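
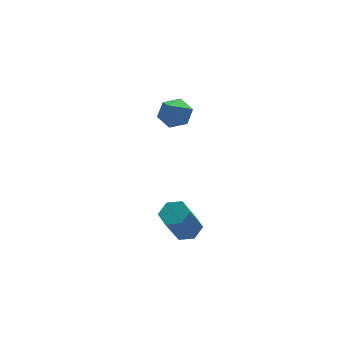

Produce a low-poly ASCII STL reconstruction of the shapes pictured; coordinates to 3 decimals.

solid 
facet normal 0.383 0.496 -0.779
outer loop
vertex -0.451 -1.097 0.642
vertex -1.103 -0.888 0.455
vertex -0.717 -0.49 0.898
endloop
endfacet
facet normal 0.637 -0.045 0.770
outer loop
vertex -0.451 -1.097 0.642
vertex -0.717 -0.49 0.898
vertex -1.677 -1.632 1.625
endloop
endfacet
facet normal 0.384 0.495 -0.779
outer loop
vertex -0.717 -0.49 0.898
vertex -1.103 -0.888 0.455
vertex -1.369 -0.281 0.71
endloop
endfacet
facet normal -0.055 0.568 0.821
outer loop
vertex -0.717 -0.49 0.898
vertex -1.369 -0.281 0.71
vertex -1.677 -1.632 1.625
endloop
endfacet
facet normal 0.381 0.495 -0.781
outer loop
vertex -1.369 -0.281 0.71
vertex -1.103 -0.888 0.455
vertex -1.756 -0.68 0.268
endloop
endfacet
facet normal -0.836 0.426 0.347
outer loop
vertex -1.369 -0.281 0.71
vertex -1.756 -0.68 0.268
vertex -1.677 -1.632 1.625
endloop
endfacet
facet normal 0.381 0.496 -0.780
outer loop
vertex -1.756 -0.68 0.268
vertex -1.103 -0.888 0.455
vertex -1.49 -1.287 0.012
endloop
endfacet
facet normal -0.927 -0.331 -0.178
outer loop
vertex -1.756 -0.68 0.268
vertex -1.49 -1.287 0.012
vertex -1.677 -1.632 1.625
endloop
endfacet
facet normal 0.382 0.495 -0.780
outer loop
vertex -1.49 -1.287 0.012
vertex -1.103 -0.888 0.455
vertex -0.837 -1.495 0.2
endloop
endfacet
facet normal -0.235 -0.945 -0.229
outer loop
vertex -1.49 -1.287 0.012
vertex -0.837 -1.495 0.2
vertex -1.677 -1.632 1.625
endloop
endfacet
facet normal 0.382 0.495 -0.780
outer loop
vertex -0.837 -1.495 0.2
vertex -1.103 -0.888 0.455
vertex -0.451 -1.097 0.642
endloop
endfacet
facet normal 0.546 -0.801 0.245
outer loop
vertex -0.837 -1.495 0.2
vertex -0.451 -1.097 0.642
vertex -1.677 -1.632 1.625
endloop
endfacet
facet normal 0.412 0.199 -0.889
outer loop
vertex -1.059 -2.977 -4.164
vertex -1.526 -3.289 -4.45
vertex -1.581 -2.671 -4.337
endloop
endfacet
facet normal 0.377 0.851 0.366
outer loop
vertex -1.059 -2.977 -4.164
vertex -1.581 -2.671 -4.337
vertex -1.727 -3.3 -2.724
endloop
endfacet
facet normal 0.377 0.851 0.366
outer loop
vertex -1.727 -3.3 -2.724
vertex -1.581 -2.671 -4.337
vertex -2.25 -2.994 -2.897
endloop
endfacet
facet normal -0.411 -0.200 0.889
outer loop
vertex -1.727 -3.3 -2.724
vertex -2.25 -2.994 -2.897
vertex -2.194 -3.611 -3.01
endloop
endfacet
facet normal 0.413 0.199 -0.889
outer loop
vertex -1.581 -2.671 -4.337
vertex -1.526 -3.289 -4.45
vertex -2.048 -2.982 -4.624
endloop
endfacet
facet normal -0.529 0.847 -0.056
outer loop
vertex -1.581 -2.671 -4.337
vertex -2.048 -2.982 -4.624
vertex -2.25 -2.994 -2.897
endloop
endfacet
facet normal -0.529 0.847 -0.056
outer loop
vertex -2.25 -2.994 -2.897
vertex -2.048 -2.982 -4.624
vertex -2.717 -3.305 -3.184
endloop
endfacet
facet normal -0.413 -0.200 0.889
outer loop
vertex -2.25 -2.994 -2.897
vertex -2.717 -3.305 -3.184
vertex -2.194 -3.611 -3.01
endloop
endfacet
facet normal 0.413 0.198 -0.889
outer loop
vertex -2.048 -2.982 -4.624
vertex -1.526 -3.289 -4.45
vertex -1.993 -3.6 -4.736
endloop
endfacet
facet normal -0.907 -0.004 -0.422
outer loop
vertex -2.048 -2.982 -4.624
vertex -1.993 -3.6 -4.736
vertex -2.717 -3.305 -3.184
endloop
endfacet
facet normal -0.907 -0.006 -0.422
outer loop
vertex -2.717 -3.305 -3.184
vertex -1.993 -3.6 -4.736
vertex -2.661 -3.923 -3.296
endloop
endfacet
facet normal -0.412 -0.199 0.889
outer loop
vertex -2.717 -3.305 -3.184
vertex -2.661 -3.923 -3.296
vertex -2.194 -3.611 -3.01
endloop
endfacet
facet normal 0.411 0.200 -0.889
outer loop
vertex -1.993 -3.6 -4.736
vertex -1.526 -3.289 -4.45
vertex -1.47 -3.906 -4.563
endloop
endfacet
facet normal -0.377 -0.851 -0.366
outer loop
vertex -1.993 -3.6 -4.736
vertex -1.47 -3.906 -4.563
vertex -2.661 -3.923 -3.296
endloop
endfacet
facet normal -0.377 -0.851 -0.366
outer loop
vertex -2.661 -3.923 -3.296
vertex -1.47 -3.906 -4.563
vertex -2.139 -4.229 -3.123
endloop
endfacet
facet normal -0.412 -0.199 0.889
outer loop
vertex -2.661 -3.923 -3.296
vertex -2.139 -4.229 -3.123
vertex -2.194 -3.611 -3.01
endloop
endfacet
facet normal 0.413 0.200 -0.889
outer loop
vertex -1.47 -3.906 -4.563
vertex -1.526 -3.289 -4.45
vertex -1.003 -3.595 -4.276
endloop
endfacet
facet normal 0.529 -0.847 0.056
outer loop
vertex -1.47 -3.906 -4.563
vertex -1.003 -3.595 -4.276
vertex -2.139 -4.229 -3.123
endloop
endfacet
facet normal 0.529 -0.847 0.056
outer loop
vertex -2.139 -4.229 -3.123
vertex -1.003 -3.595 -4.276
vertex -1.672 -3.918 -2.836
endloop
endfacet
facet normal -0.413 -0.199 0.889
outer loop
vertex -2.139 -4.229 -3.123
vertex -1.672 -3.918 -2.836
vertex -2.194 -3.611 -3.01
endloop
endfacet
facet normal 0.412 0.199 -0.889
outer loop
vertex -1.003 -3.595 -4.276
vertex -1.526 -3.289 -4.45
vertex -1.059 -2.977 -4.164
endloop
endfacet
facet normal 0.906 0.006 0.422
outer loop
vertex -1.003 -3.595 -4.276
vertex -1.059 -2.977 -4.164
vertex -1.672 -3.918 -2.836
endloop
endfacet
facet normal 0.907 0.004 0.422
outer loop
vertex -1.672 -3.918 -2.836
vertex -1.059 -2.977 -4.164
vertex -1.727 -3.3 -2.724
endloop
endfacet
facet normal -0.413 -0.198 0.889
outer loop
vertex -1.672 -3.918 -2.836
vertex -1.727 -3.3 -2.724
vertex -2.194 -3.611 -3.01
endloop
endfacet

endsolid


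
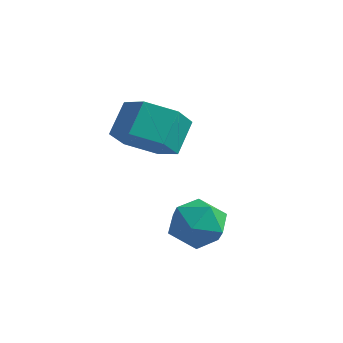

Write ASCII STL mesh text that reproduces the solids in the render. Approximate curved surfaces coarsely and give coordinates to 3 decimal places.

solid 
facet normal 0.052 -0.725 -0.687
outer loop
vertex -1.182 -0.738 -0.812
vertex -2.058 -0.399 -1.236
vertex -1.152 -0.029 -1.558
endloop
endfacet
facet normal 0.998 0.018 0.057
outer loop
vertex -1.182 -0.738 -0.812
vertex -1.152 -0.029 -1.558
vertex -1.247 0.161 0.04
endloop
endfacet
facet normal 0.998 0.018 0.057
outer loop
vertex -1.247 0.161 0.04
vertex -1.152 -0.029 -1.558
vertex -1.217 0.87 -0.706
endloop
endfacet
facet normal -0.053 0.725 0.687
outer loop
vertex -1.247 0.161 0.04
vertex -1.217 0.87 -0.706
vertex -2.122 0.499 -0.384
endloop
endfacet
facet normal 0.052 -0.725 -0.687
outer loop
vertex -1.152 -0.029 -1.558
vertex -2.058 -0.399 -1.236
vertex -2.028 0.31 -1.982
endloop
endfacet
facet normal 0.524 0.605 -0.599
outer loop
vertex -1.152 -0.029 -1.558
vertex -2.028 0.31 -1.982
vertex -1.217 0.87 -0.706
endloop
endfacet
facet normal 0.524 0.605 -0.599
outer loop
vertex -1.217 0.87 -0.706
vertex -2.028 0.31 -1.982
vertex -2.093 1.209 -1.13
endloop
endfacet
facet normal -0.052 0.724 0.687
outer loop
vertex -1.217 0.87 -0.706
vertex -2.093 1.209 -1.13
vertex -2.122 0.499 -0.384
endloop
endfacet
facet normal 0.053 -0.725 -0.687
outer loop
vertex -2.028 0.31 -1.982
vertex -2.058 -0.399 -1.236
vertex -2.933 -0.061 -1.66
endloop
endfacet
facet normal -0.474 0.587 -0.656
outer loop
vertex -2.028 0.31 -1.982
vertex -2.933 -0.061 -1.66
vertex -2.093 1.209 -1.13
endloop
endfacet
facet normal -0.474 0.587 -0.656
outer loop
vertex -2.093 1.209 -1.13
vertex -2.933 -0.061 -1.66
vertex -2.998 0.838 -0.808
endloop
endfacet
facet normal -0.052 0.724 0.687
outer loop
vertex -2.093 1.209 -1.13
vertex -2.998 0.838 -0.808
vertex -2.122 0.499 -0.384
endloop
endfacet
facet normal 0.053 -0.725 -0.687
outer loop
vertex -2.933 -0.061 -1.66
vertex -2.058 -0.399 -1.236
vertex -2.963 -0.77 -0.914
endloop
endfacet
facet normal -0.998 -0.018 -0.057
outer loop
vertex -2.933 -0.061 -1.66
vertex -2.963 -0.77 -0.914
vertex -2.998 0.838 -0.808
endloop
endfacet
facet normal -0.998 -0.018 -0.057
outer loop
vertex -2.998 0.838 -0.808
vertex -2.963 -0.77 -0.914
vertex -3.028 0.129 -0.062
endloop
endfacet
facet normal -0.052 0.725 0.687
outer loop
vertex -2.998 0.838 -0.808
vertex -3.028 0.129 -0.062
vertex -2.122 0.499 -0.384
endloop
endfacet
facet normal 0.052 -0.724 -0.687
outer loop
vertex -2.963 -0.77 -0.914
vertex -2.058 -0.399 -1.236
vertex -2.087 -1.109 -0.49
endloop
endfacet
facet normal -0.524 -0.605 0.599
outer loop
vertex -2.963 -0.77 -0.914
vertex -2.087 -1.109 -0.49
vertex -3.028 0.129 -0.062
endloop
endfacet
facet normal -0.524 -0.605 0.599
outer loop
vertex -3.028 0.129 -0.062
vertex -2.087 -1.109 -0.49
vertex -2.152 -0.21 0.362
endloop
endfacet
facet normal -0.052 0.725 0.687
outer loop
vertex -3.028 0.129 -0.062
vertex -2.152 -0.21 0.362
vertex -2.122 0.499 -0.384
endloop
endfacet
facet normal 0.052 -0.724 -0.687
outer loop
vertex -2.087 -1.109 -0.49
vertex -2.058 -0.399 -1.236
vertex -1.182 -0.738 -0.812
endloop
endfacet
facet normal 0.474 -0.587 0.656
outer loop
vertex -2.087 -1.109 -0.49
vertex -1.182 -0.738 -0.812
vertex -2.152 -0.21 0.362
endloop
endfacet
facet normal 0.474 -0.587 0.656
outer loop
vertex -2.152 -0.21 0.362
vertex -1.182 -0.738 -0.812
vertex -1.247 0.161 0.04
endloop
endfacet
facet normal -0.053 0.725 0.687
outer loop
vertex -2.152 -0.21 0.362
vertex -1.247 0.161 0.04
vertex -2.122 0.499 -0.384
endloop
endfacet
facet normal 0.344 0.853 -0.392
outer loop
vertex 1.2 -1.841 -3.306
vertex 0.482 -1.393 -2.96
vertex 1.249 -1.476 -2.468
endloop
endfacet
facet normal 0.881 0.413 -0.231
outer loop
vertex 1.2 -1.841 -3.306
vertex 1.249 -1.476 -2.468
vertex 1.597 -2.307 -2.626
endloop
endfacet
facet normal 0.783 -0.196 -0.591
outer loop
vertex 1.2 -1.841 -3.306
vertex 1.597 -2.307 -2.626
vertex 1.045 -2.738 -3.214
endloop
endfacet
facet normal 0.185 -0.132 -0.974
outer loop
vertex 1.2 -1.841 -3.306
vertex 1.045 -2.738 -3.214
vertex 0.356 -2.173 -3.421
endloop
endfacet
facet normal -0.087 0.517 -0.851
outer loop
vertex 1.2 -1.841 -3.306
vertex 0.356 -2.173 -3.421
vertex 0.482 -1.393 -2.96
endloop
endfacet
facet normal 0.844 0.265 0.465
outer loop
vertex 1.597 -2.307 -2.626
vertex 1.249 -1.476 -2.468
vertex 1.124 -2.147 -1.859
endloop
endfacet
facet normal -0.026 0.978 0.205
outer loop
vertex 1.249 -1.476 -2.468
vertex 0.482 -1.393 -2.96
vertex 0.435 -1.582 -2.066
endloop
endfacet
facet normal -0.724 0.434 -0.537
outer loop
vertex 0.482 -1.393 -2.96
vertex 0.356 -2.173 -3.421
vertex -0.117 -2.013 -2.654
endloop
endfacet
facet normal -0.283 -0.615 -0.736
outer loop
vertex 0.356 -2.173 -3.421
vertex 1.045 -2.738 -3.214
vertex 0.231 -2.844 -2.812
endloop
endfacet
facet normal 0.685 -0.719 -0.116
outer loop
vertex 1.045 -2.738 -3.214
vertex 1.597 -2.307 -2.626
vertex 0.998 -2.927 -2.32
endloop
endfacet
facet normal -0.185 0.132 0.974
outer loop
vertex 0.28 -2.479 -1.974
vertex 1.124 -2.147 -1.859
vertex 0.435 -1.582 -2.066
endloop
endfacet
facet normal -0.783 0.196 0.591
outer loop
vertex 0.28 -2.479 -1.974
vertex 0.435 -1.582 -2.066
vertex -0.117 -2.013 -2.654
endloop
endfacet
facet normal -0.881 -0.413 0.231
outer loop
vertex 0.28 -2.479 -1.974
vertex -0.117 -2.013 -2.654
vertex 0.231 -2.844 -2.812
endloop
endfacet
facet normal -0.344 -0.853 0.392
outer loop
vertex 0.28 -2.479 -1.974
vertex 0.231 -2.844 -2.812
vertex 0.998 -2.927 -2.32
endloop
endfacet
facet normal 0.087 -0.517 0.851
outer loop
vertex 0.28 -2.479 -1.974
vertex 0.998 -2.927 -2.32
vertex 1.124 -2.147 -1.859
endloop
endfacet
facet normal 0.283 0.615 0.736
outer loop
vertex 0.435 -1.582 -2.066
vertex 1.124 -2.147 -1.859
vertex 1.249 -1.476 -2.468
endloop
endfacet
facet normal -0.685 0.719 0.116
outer loop
vertex -0.117 -2.013 -2.654
vertex 0.435 -1.582 -2.066
vertex 0.482 -1.393 -2.96
endloop
endfacet
facet normal -0.844 -0.265 -0.465
outer loop
vertex 0.231 -2.844 -2.812
vertex -0.117 -2.013 -2.654
vertex 0.356 -2.173 -3.421
endloop
endfacet
facet normal 0.026 -0.978 -0.205
outer loop
vertex 0.998 -2.927 -2.32
vertex 0.231 -2.844 -2.812
vertex 1.045 -2.738 -3.214
endloop
endfacet
facet normal 0.724 -0.434 0.537
outer loop
vertex 1.124 -2.147 -1.859
vertex 0.998 -2.927 -2.32
vertex 1.597 -2.307 -2.626
endloop
endfacet

endsolid


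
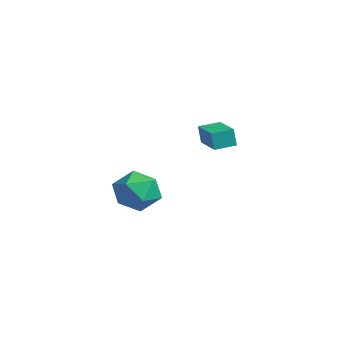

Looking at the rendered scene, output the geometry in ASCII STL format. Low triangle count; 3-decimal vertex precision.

solid 
facet normal -0.010 0.538 0.843
outer loop
vertex 3.056 -2.89 2.134
vertex 3.032 -3.874 2.761
vertex 4.055 -3.394 2.467
endloop
endfacet
facet normal 0.337 0.883 0.325
outer loop
vertex 3.056 -2.89 2.134
vertex 4.055 -3.394 2.467
vertex 3.952 -2.958 1.389
endloop
endfacet
facet normal -0.112 0.968 -0.223
outer loop
vertex 3.056 -2.89 2.134
vertex 3.952 -2.958 1.389
vertex 2.866 -3.169 1.017
endloop
endfacet
facet normal -0.737 0.675 -0.043
outer loop
vertex 3.056 -2.89 2.134
vertex 2.866 -3.169 1.017
vertex 2.298 -3.735 1.864
endloop
endfacet
facet normal -0.674 0.408 0.615
outer loop
vertex 3.056 -2.89 2.134
vertex 2.298 -3.735 1.864
vertex 3.032 -3.874 2.761
endloop
endfacet
facet normal 0.876 0.470 0.106
outer loop
vertex 3.952 -2.958 1.389
vertex 4.055 -3.394 2.467
vertex 4.482 -3.985 1.556
endloop
endfacet
facet normal 0.314 -0.091 0.945
outer loop
vertex 4.055 -3.394 2.467
vertex 3.032 -3.874 2.761
vertex 3.914 -4.551 2.403
endloop
endfacet
facet normal -0.761 -0.299 0.576
outer loop
vertex 3.032 -3.874 2.761
vertex 2.298 -3.735 1.864
vertex 2.828 -4.762 2.031
endloop
endfacet
facet normal -0.862 0.132 -0.490
outer loop
vertex 2.298 -3.735 1.864
vertex 2.866 -3.169 1.017
vertex 2.725 -4.326 0.953
endloop
endfacet
facet normal 0.149 0.607 -0.780
outer loop
vertex 2.866 -3.169 1.017
vertex 3.952 -2.958 1.389
vertex 3.748 -3.846 0.659
endloop
endfacet
facet normal 0.737 -0.675 0.043
outer loop
vertex 3.724 -4.83 1.286
vertex 4.482 -3.985 1.556
vertex 3.914 -4.551 2.403
endloop
endfacet
facet normal 0.112 -0.968 0.223
outer loop
vertex 3.724 -4.83 1.286
vertex 3.914 -4.551 2.403
vertex 2.828 -4.762 2.031
endloop
endfacet
facet normal -0.337 -0.883 -0.325
outer loop
vertex 3.724 -4.83 1.286
vertex 2.828 -4.762 2.031
vertex 2.725 -4.326 0.953
endloop
endfacet
facet normal 0.010 -0.538 -0.843
outer loop
vertex 3.724 -4.83 1.286
vertex 2.725 -4.326 0.953
vertex 3.748 -3.846 0.659
endloop
endfacet
facet normal 0.674 -0.408 -0.615
outer loop
vertex 3.724 -4.83 1.286
vertex 3.748 -3.846 0.659
vertex 4.482 -3.985 1.556
endloop
endfacet
facet normal 0.862 -0.132 0.490
outer loop
vertex 3.914 -4.551 2.403
vertex 4.482 -3.985 1.556
vertex 4.055 -3.394 2.467
endloop
endfacet
facet normal -0.149 -0.607 0.780
outer loop
vertex 2.828 -4.762 2.031
vertex 3.914 -4.551 2.403
vertex 3.032 -3.874 2.761
endloop
endfacet
facet normal -0.876 -0.470 -0.106
outer loop
vertex 2.725 -4.326 0.953
vertex 2.828 -4.762 2.031
vertex 2.298 -3.735 1.864
endloop
endfacet
facet normal -0.314 0.091 -0.945
outer loop
vertex 3.748 -3.846 0.659
vertex 2.725 -4.326 0.953
vertex 2.866 -3.169 1.017
endloop
endfacet
facet normal 0.761 0.299 -0.576
outer loop
vertex 4.482 -3.985 1.556
vertex 3.748 -3.846 0.659
vertex 3.952 -2.958 1.389
endloop
endfacet
facet normal -0.998 0.033 -0.061
outer loop
vertex -2.259 1.273 2.933
vertex -2.232 2.354 3.074
vertex -2.194 1.401 1.943
endloop
endfacet
facet normal -0.025 -0.991 -0.130
outer loop
vertex -0.528 1.346 2.046
vertex -2.259 1.273 2.933
vertex -2.194 1.401 1.943
endloop
endfacet
facet normal -0.998 0.033 -0.061
outer loop
vertex -2.194 1.401 1.943
vertex -2.232 2.354 3.074
vertex -2.167 2.482 2.084
endloop
endfacet
facet normal 0.065 0.127 -0.990
outer loop
vertex -2.167 2.482 2.084
vertex -0.528 1.346 2.046
vertex -2.194 1.401 1.943
endloop
endfacet
facet normal -0.065 -0.127 0.990
outer loop
vertex -2.259 1.273 2.933
vertex -0.566 2.299 3.177
vertex -2.232 2.354 3.074
endloop
endfacet
facet normal -0.025 -0.991 -0.130
outer loop
vertex -0.593 1.218 3.036
vertex -2.259 1.273 2.933
vertex -0.528 1.346 2.046
endloop
endfacet
facet normal -0.065 -0.127 0.990
outer loop
vertex -0.593 1.218 3.036
vertex -0.566 2.299 3.177
vertex -2.259 1.273 2.933
endloop
endfacet
facet normal 0.025 0.991 0.130
outer loop
vertex -2.232 2.354 3.074
vertex -0.566 2.299 3.177
vertex -2.167 2.482 2.084
endloop
endfacet
facet normal 0.065 0.127 -0.990
outer loop
vertex -0.501 2.427 2.187
vertex -0.528 1.346 2.046
vertex -2.167 2.482 2.084
endloop
endfacet
facet normal 0.025 0.991 0.130
outer loop
vertex -2.167 2.482 2.084
vertex -0.566 2.299 3.177
vertex -0.501 2.427 2.187
endloop
endfacet
facet normal 0.998 -0.033 0.061
outer loop
vertex -0.501 2.427 2.187
vertex -0.593 1.218 3.036
vertex -0.528 1.346 2.046
endloop
endfacet
facet normal 0.998 -0.033 0.061
outer loop
vertex -0.566 2.299 3.177
vertex -0.593 1.218 3.036
vertex -0.501 2.427 2.187
endloop
endfacet

endsolid


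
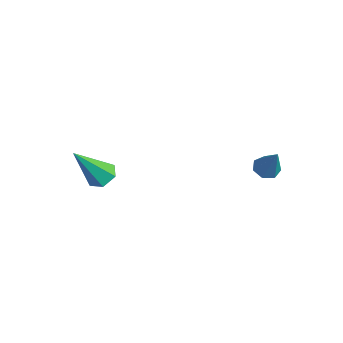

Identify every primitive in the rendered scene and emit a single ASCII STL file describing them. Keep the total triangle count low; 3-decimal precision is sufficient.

solid 
facet normal -0.501 0.001 -0.866
outer loop
vertex 3.499 1.128 2.369
vertex 3.173 1.5 2.558
vertex 3.628 1.563 2.295
endloop
endfacet
facet normal 0.937 -0.306 -0.166
outer loop
vertex 3.499 1.128 2.369
vertex 3.628 1.563 2.295
vertex 3.867 1.5 3.762
endloop
endfacet
facet normal -0.501 0.001 -0.866
outer loop
vertex 3.628 1.563 2.295
vertex 3.173 1.5 2.558
vertex 3.414 1.951 2.419
endloop
endfacet
facet normal 0.853 0.508 -0.117
outer loop
vertex 3.628 1.563 2.295
vertex 3.414 1.951 2.419
vertex 3.867 1.5 3.762
endloop
endfacet
facet normal -0.499 -0.000 -0.867
outer loop
vertex 3.414 1.951 2.419
vertex 3.173 1.5 2.558
vertex 3.018 2.0 2.647
endloop
endfacet
facet normal 0.250 0.940 0.232
outer loop
vertex 3.414 1.951 2.419
vertex 3.018 2.0 2.647
vertex 3.867 1.5 3.762
endloop
endfacet
facet normal -0.500 -0.001 -0.866
outer loop
vertex 3.018 2.0 2.647
vertex 3.173 1.5 2.558
vertex 2.738 1.672 2.809
endloop
endfacet
facet normal -0.421 0.664 0.618
outer loop
vertex 3.018 2.0 2.647
vertex 2.738 1.672 2.809
vertex 3.867 1.5 3.762
endloop
endfacet
facet normal -0.499 0.002 -0.866
outer loop
vertex 2.738 1.672 2.809
vertex 3.173 1.5 2.558
vertex 2.785 1.216 2.781
endloop
endfacet
facet normal -0.651 -0.113 0.751
outer loop
vertex 2.738 1.672 2.809
vertex 2.785 1.216 2.781
vertex 3.867 1.5 3.762
endloop
endfacet
facet normal -0.498 0.000 -0.867
outer loop
vertex 2.785 1.216 2.781
vertex 3.173 1.5 2.558
vertex 3.124 0.973 2.586
endloop
endfacet
facet normal -0.270 -0.803 0.531
outer loop
vertex 2.785 1.216 2.781
vertex 3.124 0.973 2.586
vertex 3.867 1.5 3.762
endloop
endfacet
facet normal -0.501 0.001 -0.865
outer loop
vertex 3.124 0.973 2.586
vertex 3.173 1.5 2.558
vertex 3.499 1.128 2.369
endloop
endfacet
facet normal 0.439 -0.890 0.122
outer loop
vertex 3.124 0.973 2.586
vertex 3.499 1.128 2.369
vertex 3.867 1.5 3.762
endloop
endfacet
facet normal 0.037 0.560 -0.828
outer loop
vertex -0.995 -2.87 0.244
vertex -1.564 -2.616 0.39
vertex -1.026 -2.34 0.601
endloop
endfacet
facet normal 0.951 -0.132 0.278
outer loop
vertex -0.995 -2.87 0.244
vertex -1.026 -2.34 0.601
vertex -1.636 -3.724 2.03
endloop
endfacet
facet normal 0.037 0.561 -0.827
outer loop
vertex -1.026 -2.34 0.601
vertex -1.564 -2.616 0.39
vertex -1.595 -2.086 0.748
endloop
endfacet
facet normal 0.430 0.550 0.716
outer loop
vertex -1.026 -2.34 0.601
vertex -1.595 -2.086 0.748
vertex -1.636 -3.724 2.03
endloop
endfacet
facet normal 0.037 0.561 -0.827
outer loop
vertex -1.595 -2.086 0.748
vertex -1.564 -2.616 0.39
vertex -2.132 -2.362 0.537
endloop
endfacet
facet normal -0.532 0.530 0.660
outer loop
vertex -1.595 -2.086 0.748
vertex -2.132 -2.362 0.537
vertex -1.636 -3.724 2.03
endloop
endfacet
facet normal 0.036 0.560 -0.828
outer loop
vertex -2.132 -2.362 0.537
vertex -1.564 -2.616 0.39
vertex -2.101 -2.892 0.18
endloop
endfacet
facet normal -0.971 -0.170 0.168
outer loop
vertex -2.132 -2.362 0.537
vertex -2.101 -2.892 0.18
vertex -1.636 -3.724 2.03
endloop
endfacet
facet normal 0.036 0.560 -0.828
outer loop
vertex -2.101 -2.892 0.18
vertex -1.564 -2.616 0.39
vertex -1.532 -3.146 0.033
endloop
endfacet
facet normal -0.450 -0.851 -0.270
outer loop
vertex -2.101 -2.892 0.18
vertex -1.532 -3.146 0.033
vertex -1.636 -3.724 2.03
endloop
endfacet
facet normal 0.038 0.560 -0.828
outer loop
vertex -1.532 -3.146 0.033
vertex -1.564 -2.616 0.39
vertex -0.995 -2.87 0.244
endloop
endfacet
facet normal 0.512 -0.832 -0.214
outer loop
vertex -1.532 -3.146 0.033
vertex -0.995 -2.87 0.244
vertex -1.636 -3.724 2.03
endloop
endfacet

endsolid


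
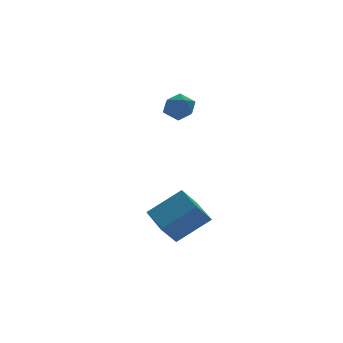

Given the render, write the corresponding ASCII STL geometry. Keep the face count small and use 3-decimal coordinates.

solid 
facet normal -0.969 -0.223 0.103
outer loop
vertex -1.091 1.672 1.263
vertex -0.897 0.927 1.478
vertex -0.969 1.497 2.034
endloop
endfacet
facet normal -0.851 0.467 0.241
outer loop
vertex -1.091 1.672 1.263
vertex -0.969 1.497 2.034
vertex -0.682 2.177 1.728
endloop
endfacet
facet normal -0.554 0.760 -0.339
outer loop
vertex -1.091 1.672 1.263
vertex -0.682 2.177 1.728
vertex -0.432 2.028 0.984
endloop
endfacet
facet normal -0.489 0.251 -0.835
outer loop
vertex -1.091 1.672 1.263
vertex -0.432 2.028 0.984
vertex -0.565 1.255 0.83
endloop
endfacet
facet normal -0.746 -0.357 -0.563
outer loop
vertex -1.091 1.672 1.263
vertex -0.565 1.255 0.83
vertex -0.897 0.927 1.478
endloop
endfacet
facet normal -0.378 0.508 0.774
outer loop
vertex -0.682 2.177 1.728
vertex -0.969 1.497 2.034
vertex -0.235 1.745 2.23
endloop
endfacet
facet normal -0.571 -0.609 0.551
outer loop
vertex -0.969 1.497 2.034
vertex -0.897 0.927 1.478
vertex -0.368 0.972 2.076
endloop
endfacet
facet normal -0.209 -0.825 -0.525
outer loop
vertex -0.897 0.927 1.478
vertex -0.565 1.255 0.83
vertex -0.118 0.823 1.332
endloop
endfacet
facet normal 0.205 0.157 -0.966
outer loop
vertex -0.565 1.255 0.83
vertex -0.432 2.028 0.984
vertex 0.169 1.503 1.026
endloop
endfacet
facet normal 0.101 0.982 -0.163
outer loop
vertex -0.432 2.028 0.984
vertex -0.682 2.177 1.728
vertex 0.097 2.073 1.582
endloop
endfacet
facet normal 0.489 -0.251 0.835
outer loop
vertex 0.291 1.328 1.797
vertex -0.235 1.745 2.23
vertex -0.368 0.972 2.076
endloop
endfacet
facet normal 0.554 -0.760 0.339
outer loop
vertex 0.291 1.328 1.797
vertex -0.368 0.972 2.076
vertex -0.118 0.823 1.332
endloop
endfacet
facet normal 0.851 -0.467 -0.241
outer loop
vertex 0.291 1.328 1.797
vertex -0.118 0.823 1.332
vertex 0.169 1.503 1.026
endloop
endfacet
facet normal 0.969 0.223 -0.103
outer loop
vertex 0.291 1.328 1.797
vertex 0.169 1.503 1.026
vertex 0.097 2.073 1.582
endloop
endfacet
facet normal 0.746 0.357 0.563
outer loop
vertex 0.291 1.328 1.797
vertex 0.097 2.073 1.582
vertex -0.235 1.745 2.23
endloop
endfacet
facet normal -0.205 -0.157 0.966
outer loop
vertex -0.368 0.972 2.076
vertex -0.235 1.745 2.23
vertex -0.969 1.497 2.034
endloop
endfacet
facet normal -0.101 -0.982 0.163
outer loop
vertex -0.118 0.823 1.332
vertex -0.368 0.972 2.076
vertex -0.897 0.927 1.478
endloop
endfacet
facet normal 0.378 -0.508 -0.774
outer loop
vertex 0.169 1.503 1.026
vertex -0.118 0.823 1.332
vertex -0.565 1.255 0.83
endloop
endfacet
facet normal 0.571 0.609 -0.551
outer loop
vertex 0.097 2.073 1.582
vertex 0.169 1.503 1.026
vertex -0.432 2.028 0.984
endloop
endfacet
facet normal 0.209 0.825 0.525
outer loop
vertex -0.235 1.745 2.23
vertex 0.097 2.073 1.582
vertex -0.682 2.177 1.728
endloop
endfacet
facet normal -0.765 0.199 -0.613
outer loop
vertex -3.102 -2.31 -3.915
vertex -3.0 -0.71 -3.523
vertex -2.313 -2.133 -4.842
endloop
endfacet
facet normal -0.061 -0.970 -0.237
outer loop
vertex -0.86 -2.51 -3.677
vertex -3.102 -2.31 -3.915
vertex -2.313 -2.133 -4.842
endloop
endfacet
facet normal -0.765 0.199 -0.613
outer loop
vertex -2.313 -2.133 -4.842
vertex -3.0 -0.71 -3.523
vertex -2.211 -0.533 -4.45
endloop
endfacet
facet normal 0.641 0.144 -0.754
outer loop
vertex -2.211 -0.533 -4.45
vertex -0.86 -2.51 -3.677
vertex -2.313 -2.133 -4.842
endloop
endfacet
facet normal -0.641 -0.144 0.754
outer loop
vertex -3.102 -2.31 -3.915
vertex -1.547 -1.087 -2.358
vertex -3.0 -0.71 -3.523
endloop
endfacet
facet normal -0.061 -0.970 -0.237
outer loop
vertex -1.649 -2.687 -2.75
vertex -3.102 -2.31 -3.915
vertex -0.86 -2.51 -3.677
endloop
endfacet
facet normal -0.641 -0.144 0.754
outer loop
vertex -1.649 -2.687 -2.75
vertex -1.547 -1.087 -2.358
vertex -3.102 -2.31 -3.915
endloop
endfacet
facet normal 0.061 0.970 0.237
outer loop
vertex -3.0 -0.71 -3.523
vertex -1.547 -1.087 -2.358
vertex -2.211 -0.533 -4.45
endloop
endfacet
facet normal 0.641 0.144 -0.754
outer loop
vertex -0.758 -0.91 -3.285
vertex -0.86 -2.51 -3.677
vertex -2.211 -0.533 -4.45
endloop
endfacet
facet normal 0.061 0.970 0.237
outer loop
vertex -2.211 -0.533 -4.45
vertex -1.547 -1.087 -2.358
vertex -0.758 -0.91 -3.285
endloop
endfacet
facet normal 0.765 -0.199 0.613
outer loop
vertex -0.758 -0.91 -3.285
vertex -1.649 -2.687 -2.75
vertex -0.86 -2.51 -3.677
endloop
endfacet
facet normal 0.765 -0.199 0.613
outer loop
vertex -1.547 -1.087 -2.358
vertex -1.649 -2.687 -2.75
vertex -0.758 -0.91 -3.285
endloop
endfacet

endsolid


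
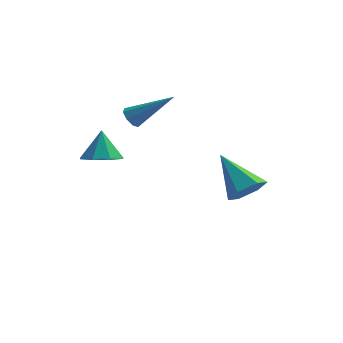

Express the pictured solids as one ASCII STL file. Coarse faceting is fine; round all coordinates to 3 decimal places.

solid 
facet normal -0.801 -0.095 -0.591
outer loop
vertex -2.622 0.703 -0.839
vertex -2.933 0.872 -0.445
vertex -2.669 1.106 -0.84
endloop
endfacet
facet normal 0.755 0.086 -0.650
outer loop
vertex -2.622 0.703 -0.839
vertex -2.669 1.106 -0.84
vertex -1.267 1.068 0.785
endloop
endfacet
facet normal -0.801 -0.095 -0.591
outer loop
vertex -2.669 1.106 -0.84
vertex -2.933 0.872 -0.445
vertex -2.871 1.372 -0.609
endloop
endfacet
facet normal 0.508 0.751 -0.421
outer loop
vertex -2.669 1.106 -0.84
vertex -2.871 1.372 -0.609
vertex -1.267 1.068 0.785
endloop
endfacet
facet normal -0.801 -0.095 -0.591
outer loop
vertex -2.871 1.372 -0.609
vertex -2.933 0.872 -0.445
vertex -3.109 1.344 -0.282
endloop
endfacet
facet normal 0.070 0.988 0.135
outer loop
vertex -2.871 1.372 -0.609
vertex -3.109 1.344 -0.282
vertex -1.267 1.068 0.785
endloop
endfacet
facet normal -0.801 -0.095 -0.591
outer loop
vertex -3.109 1.344 -0.282
vertex -2.933 0.872 -0.445
vertex -3.244 1.04 -0.05
endloop
endfacet
facet normal -0.300 0.659 0.689
outer loop
vertex -3.109 1.344 -0.282
vertex -3.244 1.04 -0.05
vertex -1.267 1.068 0.785
endloop
endfacet
facet normal -0.801 -0.093 -0.591
outer loop
vertex -3.244 1.04 -0.05
vertex -2.933 0.872 -0.445
vertex -3.197 0.637 -0.05
endloop
endfacet
facet normal -0.388 -0.045 0.920
outer loop
vertex -3.244 1.04 -0.05
vertex -3.197 0.637 -0.05
vertex -1.267 1.068 0.785
endloop
endfacet
facet normal -0.800 -0.096 -0.592
outer loop
vertex -3.197 0.637 -0.05
vertex -2.933 0.872 -0.445
vertex -2.995 0.372 -0.28
endloop
endfacet
facet normal -0.141 -0.708 0.692
outer loop
vertex -3.197 0.637 -0.05
vertex -2.995 0.372 -0.28
vertex -1.267 1.068 0.785
endloop
endfacet
facet normal -0.802 -0.095 -0.590
outer loop
vertex -2.995 0.372 -0.28
vertex -2.933 0.872 -0.445
vertex -2.757 0.399 -0.608
endloop
endfacet
facet normal 0.296 -0.945 0.137
outer loop
vertex -2.995 0.372 -0.28
vertex -2.757 0.399 -0.608
vertex -1.267 1.068 0.785
endloop
endfacet
facet normal -0.801 -0.094 -0.592
outer loop
vertex -2.757 0.399 -0.608
vertex -2.933 0.872 -0.445
vertex -2.622 0.703 -0.839
endloop
endfacet
facet normal 0.668 -0.615 -0.419
outer loop
vertex -2.757 0.399 -0.608
vertex -2.622 0.703 -0.839
vertex -1.267 1.068 0.785
endloop
endfacet
facet normal 0.612 -0.493 -0.618
outer loop
vertex 2.007 1.272 -3.765
vertex 1.575 1.622 -4.472
vertex 2.281 2.053 -4.117
endloop
endfacet
facet normal 0.477 0.217 0.852
outer loop
vertex 2.007 1.272 -3.765
vertex 2.281 2.053 -4.117
vertex 0.265 2.678 -3.148
endloop
endfacet
facet normal 0.612 -0.493 -0.619
outer loop
vertex 2.281 2.053 -4.117
vertex 1.575 1.622 -4.472
vertex 1.849 2.404 -4.824
endloop
endfacet
facet normal 0.381 0.899 0.213
outer loop
vertex 2.281 2.053 -4.117
vertex 1.849 2.404 -4.824
vertex 0.265 2.678 -3.148
endloop
endfacet
facet normal 0.612 -0.493 -0.619
outer loop
vertex 1.849 2.404 -4.824
vertex 1.575 1.622 -4.472
vertex 1.143 1.973 -5.179
endloop
endfacet
facet normal -0.305 0.851 -0.427
outer loop
vertex 1.849 2.404 -4.824
vertex 1.143 1.973 -5.179
vertex 0.265 2.678 -3.148
endloop
endfacet
facet normal 0.612 -0.493 -0.619
outer loop
vertex 1.143 1.973 -5.179
vertex 1.575 1.622 -4.472
vertex 0.869 1.192 -4.827
endloop
endfacet
facet normal -0.895 0.121 -0.429
outer loop
vertex 1.143 1.973 -5.179
vertex 0.869 1.192 -4.827
vertex 0.265 2.678 -3.148
endloop
endfacet
facet normal 0.612 -0.493 -0.619
outer loop
vertex 0.869 1.192 -4.827
vertex 1.575 1.622 -4.472
vertex 1.301 0.841 -4.12
endloop
endfacet
facet normal -0.800 -0.562 0.210
outer loop
vertex 0.869 1.192 -4.827
vertex 1.301 0.841 -4.12
vertex 0.265 2.678 -3.148
endloop
endfacet
facet normal 0.612 -0.493 -0.618
outer loop
vertex 1.301 0.841 -4.12
vertex 1.575 1.622 -4.472
vertex 2.007 1.272 -3.765
endloop
endfacet
facet normal -0.114 -0.514 0.850
outer loop
vertex 1.301 0.841 -4.12
vertex 2.007 1.272 -3.765
vertex 0.265 2.678 -3.148
endloop
endfacet
facet normal 0.091 -0.392 -0.916
outer loop
vertex -2.455 -2.451 -0.809
vertex -3.151 -2.937 -0.67
vertex -3.012 -2.152 -0.992
endloop
endfacet
facet normal 0.402 0.887 0.226
outer loop
vertex -2.455 -2.451 -0.809
vertex -3.012 -2.152 -0.992
vertex -3.269 -2.423 0.53
endloop
endfacet
facet normal 0.090 -0.392 -0.916
outer loop
vertex -3.012 -2.152 -0.992
vertex -3.151 -2.937 -0.67
vertex -3.65 -2.312 -0.986
endloop
endfacet
facet normal -0.240 0.962 0.131
outer loop
vertex -3.012 -2.152 -0.992
vertex -3.65 -2.312 -0.986
vertex -3.269 -2.423 0.53
endloop
endfacet
facet normal 0.090 -0.391 -0.916
outer loop
vertex -3.65 -2.312 -0.986
vertex -3.151 -2.937 -0.67
vertex -3.996 -2.838 -0.795
endloop
endfacet
facet normal -0.770 0.592 0.237
outer loop
vertex -3.65 -2.312 -0.986
vertex -3.996 -2.838 -0.795
vertex -3.269 -2.423 0.53
endloop
endfacet
facet normal 0.089 -0.393 -0.915
outer loop
vertex -3.996 -2.838 -0.795
vertex -3.151 -2.937 -0.67
vertex -3.847 -3.422 -0.53
endloop
endfacet
facet normal -0.876 -0.005 0.482
outer loop
vertex -3.996 -2.838 -0.795
vertex -3.847 -3.422 -0.53
vertex -3.269 -2.423 0.53
endloop
endfacet
facet normal 0.089 -0.392 -0.915
outer loop
vertex -3.847 -3.422 -0.53
vertex -3.151 -2.937 -0.67
vertex -3.29 -3.722 -0.347
endloop
endfacet
facet normal -0.496 -0.480 0.723
outer loop
vertex -3.847 -3.422 -0.53
vertex -3.29 -3.722 -0.347
vertex -3.269 -2.423 0.53
endloop
endfacet
facet normal 0.090 -0.393 -0.915
outer loop
vertex -3.29 -3.722 -0.347
vertex -3.151 -2.937 -0.67
vertex -2.652 -3.561 -0.353
endloop
endfacet
facet normal 0.148 -0.555 0.819
outer loop
vertex -3.29 -3.722 -0.347
vertex -2.652 -3.561 -0.353
vertex -3.269 -2.423 0.53
endloop
endfacet
facet normal 0.090 -0.393 -0.915
outer loop
vertex -2.652 -3.561 -0.353
vertex -3.151 -2.937 -0.67
vertex -2.306 -3.035 -0.545
endloop
endfacet
facet normal 0.677 -0.185 0.712
outer loop
vertex -2.652 -3.561 -0.353
vertex -2.306 -3.035 -0.545
vertex -3.269 -2.423 0.53
endloop
endfacet
facet normal 0.090 -0.391 -0.916
outer loop
vertex -2.306 -3.035 -0.545
vertex -3.151 -2.937 -0.67
vertex -2.455 -2.451 -0.809
endloop
endfacet
facet normal 0.783 0.411 0.467
outer loop
vertex -2.306 -3.035 -0.545
vertex -2.455 -2.451 -0.809
vertex -3.269 -2.423 0.53
endloop
endfacet

endsolid


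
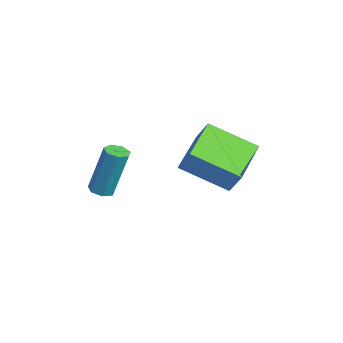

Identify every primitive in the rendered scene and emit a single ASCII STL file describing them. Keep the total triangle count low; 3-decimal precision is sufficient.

solid 
facet normal -0.456 -0.306 -0.836
outer loop
vertex -0.135 -0.737 4.049
vertex 0.526 1.011 3.049
vertex 1.608 -1.731 3.463
endloop
endfacet
facet normal -0.312 -0.825 0.472
outer loop
vertex 2.114 -1.391 4.391
vertex -0.135 -0.737 4.049
vertex 1.608 -1.731 3.463
endloop
endfacet
facet normal -0.455 -0.306 -0.836
outer loop
vertex 1.608 -1.731 3.463
vertex 0.526 1.011 3.049
vertex 2.269 0.018 2.463
endloop
endfacet
facet normal 0.834 -0.475 -0.280
outer loop
vertex 2.269 0.018 2.463
vertex 2.114 -1.391 4.391
vertex 1.608 -1.731 3.463
endloop
endfacet
facet normal -0.834 0.476 0.280
outer loop
vertex -0.135 -0.737 4.049
vertex 1.032 1.351 3.977
vertex 0.526 1.011 3.049
endloop
endfacet
facet normal -0.312 -0.825 0.471
outer loop
vertex 0.371 -0.398 4.977
vertex -0.135 -0.737 4.049
vertex 2.114 -1.391 4.391
endloop
endfacet
facet normal -0.834 0.476 0.281
outer loop
vertex 0.371 -0.398 4.977
vertex 1.032 1.351 3.977
vertex -0.135 -0.737 4.049
endloop
endfacet
facet normal 0.311 0.825 -0.472
outer loop
vertex 0.526 1.011 3.049
vertex 1.032 1.351 3.977
vertex 2.269 0.018 2.463
endloop
endfacet
facet normal 0.834 -0.476 -0.281
outer loop
vertex 2.775 0.357 3.391
vertex 2.114 -1.391 4.391
vertex 2.269 0.018 2.463
endloop
endfacet
facet normal 0.312 0.825 -0.471
outer loop
vertex 2.269 0.018 2.463
vertex 1.032 1.351 3.977
vertex 2.775 0.357 3.391
endloop
endfacet
facet normal 0.455 0.306 0.836
outer loop
vertex 2.775 0.357 3.391
vertex 0.371 -0.398 4.977
vertex 2.114 -1.391 4.391
endloop
endfacet
facet normal 0.456 0.306 0.836
outer loop
vertex 1.032 1.351 3.977
vertex 0.371 -0.398 4.977
vertex 2.775 0.357 3.391
endloop
endfacet
facet normal -0.091 -0.267 -0.959
outer loop
vertex 0.096 -4.265 1.402
vertex -0.421 -4.221 1.439
vertex -0.073 -3.858 1.305
endloop
endfacet
facet normal 0.923 0.340 -0.183
outer loop
vertex 0.096 -4.265 1.402
vertex -0.073 -3.858 1.305
vertex 0.298 -3.684 3.503
endloop
endfacet
facet normal 0.923 0.340 -0.183
outer loop
vertex 0.298 -3.684 3.503
vertex -0.073 -3.858 1.305
vertex 0.129 -3.277 3.407
endloop
endfacet
facet normal 0.094 0.265 0.960
outer loop
vertex 0.298 -3.684 3.503
vertex 0.129 -3.277 3.407
vertex -0.219 -3.639 3.541
endloop
endfacet
facet normal -0.093 -0.265 -0.960
outer loop
vertex -0.073 -3.858 1.305
vertex -0.421 -4.221 1.439
vertex -0.504 -3.724 1.31
endloop
endfacet
facet normal 0.282 0.917 -0.281
outer loop
vertex -0.073 -3.858 1.305
vertex -0.504 -3.724 1.31
vertex 0.129 -3.277 3.407
endloop
endfacet
facet normal 0.284 0.917 -0.281
outer loop
vertex 0.129 -3.277 3.407
vertex -0.504 -3.724 1.31
vertex -0.302 -3.142 3.411
endloop
endfacet
facet normal 0.092 0.266 0.959
outer loop
vertex 0.129 -3.277 3.407
vertex -0.302 -3.142 3.411
vertex -0.219 -3.639 3.541
endloop
endfacet
facet normal -0.093 -0.265 -0.960
outer loop
vertex -0.504 -3.724 1.31
vertex -0.421 -4.221 1.439
vertex -0.872 -3.964 1.412
endloop
endfacet
facet normal -0.571 0.804 -0.168
outer loop
vertex -0.504 -3.724 1.31
vertex -0.872 -3.964 1.412
vertex -0.302 -3.142 3.411
endloop
endfacet
facet normal -0.571 0.804 -0.168
outer loop
vertex -0.302 -3.142 3.411
vertex -0.872 -3.964 1.412
vertex -0.67 -3.382 3.513
endloop
endfacet
facet normal 0.092 0.266 0.959
outer loop
vertex -0.302 -3.142 3.411
vertex -0.67 -3.382 3.513
vertex -0.219 -3.639 3.541
endloop
endfacet
facet normal -0.093 -0.264 -0.960
outer loop
vertex -0.872 -3.964 1.412
vertex -0.421 -4.221 1.439
vertex -0.901 -4.397 1.534
endloop
endfacet
facet normal -0.994 0.087 0.072
outer loop
vertex -0.872 -3.964 1.412
vertex -0.901 -4.397 1.534
vertex -0.67 -3.382 3.513
endloop
endfacet
facet normal -0.994 0.087 0.072
outer loop
vertex -0.67 -3.382 3.513
vertex -0.901 -4.397 1.534
vertex -0.699 -3.816 3.636
endloop
endfacet
facet normal 0.092 0.266 0.960
outer loop
vertex -0.67 -3.382 3.513
vertex -0.699 -3.816 3.636
vertex -0.219 -3.639 3.541
endloop
endfacet
facet normal -0.093 -0.265 -0.960
outer loop
vertex -0.901 -4.397 1.534
vertex -0.421 -4.221 1.439
vertex -0.568 -4.698 1.585
endloop
endfacet
facet normal -0.669 -0.697 0.257
outer loop
vertex -0.901 -4.397 1.534
vertex -0.568 -4.698 1.585
vertex -0.699 -3.816 3.636
endloop
endfacet
facet normal -0.668 -0.698 0.257
outer loop
vertex -0.699 -3.816 3.636
vertex -0.568 -4.698 1.585
vertex -0.366 -4.116 3.687
endloop
endfacet
facet normal 0.092 0.265 0.960
outer loop
vertex -0.699 -3.816 3.636
vertex -0.366 -4.116 3.687
vertex -0.219 -3.639 3.541
endloop
endfacet
facet normal -0.092 -0.265 -0.960
outer loop
vertex -0.568 -4.698 1.585
vertex -0.421 -4.221 1.439
vertex -0.125 -4.639 1.526
endloop
endfacet
facet normal 0.160 -0.955 0.249
outer loop
vertex -0.568 -4.698 1.585
vertex -0.125 -4.639 1.526
vertex -0.366 -4.116 3.687
endloop
endfacet
facet normal 0.160 -0.955 0.249
outer loop
vertex -0.366 -4.116 3.687
vertex -0.125 -4.639 1.526
vertex 0.078 -4.057 3.628
endloop
endfacet
facet normal 0.092 0.265 0.960
outer loop
vertex -0.366 -4.116 3.687
vertex 0.078 -4.057 3.628
vertex -0.219 -3.639 3.541
endloop
endfacet
facet normal -0.091 -0.264 -0.960
outer loop
vertex -0.125 -4.639 1.526
vertex -0.421 -4.221 1.439
vertex 0.096 -4.265 1.402
endloop
endfacet
facet normal 0.867 -0.495 0.053
outer loop
vertex -0.125 -4.639 1.526
vertex 0.096 -4.265 1.402
vertex 0.078 -4.057 3.628
endloop
endfacet
facet normal 0.868 -0.494 0.053
outer loop
vertex 0.078 -4.057 3.628
vertex 0.096 -4.265 1.402
vertex 0.298 -3.684 3.503
endloop
endfacet
facet normal 0.094 0.266 0.959
outer loop
vertex 0.078 -4.057 3.628
vertex 0.298 -3.684 3.503
vertex -0.219 -3.639 3.541
endloop
endfacet

endsolid


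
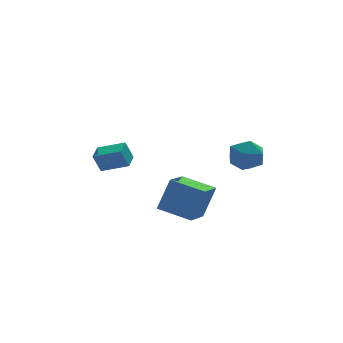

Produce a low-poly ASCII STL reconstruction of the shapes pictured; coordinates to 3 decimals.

solid 
facet normal -0.429 -0.183 0.885
outer loop
vertex 1.713 -3.576 0.955
vertex 1.964 -4.604 0.864
vertex 2.64 -3.931 1.331
endloop
endfacet
facet normal -0.166 0.480 0.862
outer loop
vertex 1.713 -3.576 0.955
vertex 2.64 -3.931 1.331
vertex 2.598 -3.008 0.809
endloop
endfacet
facet normal -0.475 0.821 0.317
outer loop
vertex 1.713 -3.576 0.955
vertex 2.598 -3.008 0.809
vertex 1.896 -3.109 0.018
endloop
endfacet
facet normal -0.929 0.369 0.002
outer loop
vertex 1.713 -3.576 0.955
vertex 1.896 -3.109 0.018
vertex 1.504 -4.096 0.053
endloop
endfacet
facet normal -0.901 -0.251 0.354
outer loop
vertex 1.713 -3.576 0.955
vertex 1.504 -4.096 0.053
vertex 1.964 -4.604 0.864
endloop
endfacet
facet normal 0.534 0.435 0.726
outer loop
vertex 2.598 -3.008 0.809
vertex 2.64 -3.931 1.331
vertex 3.396 -3.684 0.627
endloop
endfacet
facet normal 0.107 -0.637 0.763
outer loop
vertex 2.64 -3.931 1.331
vertex 1.964 -4.604 0.864
vertex 3.004 -4.671 0.662
endloop
endfacet
facet normal -0.656 -0.748 -0.097
outer loop
vertex 1.964 -4.604 0.864
vertex 1.504 -4.096 0.053
vertex 2.302 -4.772 -0.129
endloop
endfacet
facet normal -0.702 0.255 -0.665
outer loop
vertex 1.504 -4.096 0.053
vertex 1.896 -3.109 0.018
vertex 2.26 -3.849 -0.651
endloop
endfacet
facet normal 0.033 0.987 -0.156
outer loop
vertex 1.896 -3.109 0.018
vertex 2.598 -3.008 0.809
vertex 2.936 -3.176 -0.184
endloop
endfacet
facet normal 0.929 -0.369 -0.002
outer loop
vertex 3.187 -4.204 -0.275
vertex 3.396 -3.684 0.627
vertex 3.004 -4.671 0.662
endloop
endfacet
facet normal 0.475 -0.821 -0.317
outer loop
vertex 3.187 -4.204 -0.275
vertex 3.004 -4.671 0.662
vertex 2.302 -4.772 -0.129
endloop
endfacet
facet normal 0.166 -0.480 -0.862
outer loop
vertex 3.187 -4.204 -0.275
vertex 2.302 -4.772 -0.129
vertex 2.26 -3.849 -0.651
endloop
endfacet
facet normal 0.429 0.183 -0.885
outer loop
vertex 3.187 -4.204 -0.275
vertex 2.26 -3.849 -0.651
vertex 2.936 -3.176 -0.184
endloop
endfacet
facet normal 0.901 0.251 -0.354
outer loop
vertex 3.187 -4.204 -0.275
vertex 2.936 -3.176 -0.184
vertex 3.396 -3.684 0.627
endloop
endfacet
facet normal 0.702 -0.255 0.665
outer loop
vertex 3.004 -4.671 0.662
vertex 3.396 -3.684 0.627
vertex 2.64 -3.931 1.331
endloop
endfacet
facet normal -0.033 -0.987 0.156
outer loop
vertex 2.302 -4.772 -0.129
vertex 3.004 -4.671 0.662
vertex 1.964 -4.604 0.864
endloop
endfacet
facet normal -0.534 -0.435 -0.726
outer loop
vertex 2.26 -3.849 -0.651
vertex 2.302 -4.772 -0.129
vertex 1.504 -4.096 0.053
endloop
endfacet
facet normal -0.107 0.637 -0.763
outer loop
vertex 2.936 -3.176 -0.184
vertex 2.26 -3.849 -0.651
vertex 1.896 -3.109 0.018
endloop
endfacet
facet normal 0.656 0.748 0.097
outer loop
vertex 3.396 -3.684 0.627
vertex 2.936 -3.176 -0.184
vertex 2.598 -3.008 0.809
endloop
endfacet
facet normal -0.683 0.693 0.231
outer loop
vertex -0.878 -2.087 -1.619
vertex 0.303 -0.723 -2.214
vertex -1.636 -2.227 -3.442
endloop
endfacet
facet normal -0.621 -0.718 0.314
outer loop
vertex -0.323 -3.557 -3.886
vertex -0.878 -2.087 -1.619
vertex -1.636 -2.227 -3.442
endloop
endfacet
facet normal -0.683 0.693 0.231
outer loop
vertex -1.636 -2.227 -3.442
vertex 0.303 -0.723 -2.214
vertex -0.455 -0.863 -4.038
endloop
endfacet
facet normal -0.383 -0.071 -0.921
outer loop
vertex -0.455 -0.863 -4.038
vertex -0.323 -3.557 -3.886
vertex -1.636 -2.227 -3.442
endloop
endfacet
facet normal 0.383 0.070 0.921
outer loop
vertex -0.878 -2.087 -1.619
vertex 1.616 -2.053 -2.658
vertex 0.303 -0.723 -2.214
endloop
endfacet
facet normal -0.622 -0.718 0.313
outer loop
vertex 0.435 -3.417 -2.062
vertex -0.878 -2.087 -1.619
vertex -0.323 -3.557 -3.886
endloop
endfacet
facet normal 0.383 0.071 0.921
outer loop
vertex 0.435 -3.417 -2.062
vertex 1.616 -2.053 -2.658
vertex -0.878 -2.087 -1.619
endloop
endfacet
facet normal 0.621 0.718 -0.313
outer loop
vertex 0.303 -0.723 -2.214
vertex 1.616 -2.053 -2.658
vertex -0.455 -0.863 -4.038
endloop
endfacet
facet normal -0.382 -0.071 -0.921
outer loop
vertex 0.858 -2.193 -4.481
vertex -0.323 -3.557 -3.886
vertex -0.455 -0.863 -4.038
endloop
endfacet
facet normal 0.621 0.718 -0.314
outer loop
vertex -0.455 -0.863 -4.038
vertex 1.616 -2.053 -2.658
vertex 0.858 -2.193 -4.481
endloop
endfacet
facet normal 0.683 -0.692 -0.231
outer loop
vertex 0.858 -2.193 -4.481
vertex 0.435 -3.417 -2.062
vertex -0.323 -3.557 -3.886
endloop
endfacet
facet normal 0.683 -0.693 -0.231
outer loop
vertex 1.616 -2.053 -2.658
vertex 0.435 -3.417 -2.062
vertex 0.858 -2.193 -4.481
endloop
endfacet
facet normal -0.779 0.530 -0.334
outer loop
vertex -3.311 2.799 -1.737
vertex -2.736 3.737 -1.589
vertex -2.898 2.718 -2.829
endloop
endfacet
facet normal -0.519 -0.845 -0.133
outer loop
vertex -1.644 1.863 -2.291
vertex -3.311 2.799 -1.737
vertex -2.898 2.718 -2.829
endloop
endfacet
facet normal -0.779 0.531 -0.334
outer loop
vertex -2.898 2.718 -2.829
vertex -2.736 3.737 -1.589
vertex -2.323 3.655 -2.681
endloop
endfacet
facet normal 0.353 -0.069 -0.933
outer loop
vertex -2.323 3.655 -2.681
vertex -1.644 1.863 -2.291
vertex -2.898 2.718 -2.829
endloop
endfacet
facet normal -0.353 0.069 0.933
outer loop
vertex -3.311 2.799 -1.737
vertex -1.482 2.882 -1.051
vertex -2.736 3.737 -1.589
endloop
endfacet
facet normal -0.518 -0.845 -0.133
outer loop
vertex -2.057 1.945 -1.199
vertex -3.311 2.799 -1.737
vertex -1.644 1.863 -2.291
endloop
endfacet
facet normal -0.353 0.069 0.933
outer loop
vertex -2.057 1.945 -1.199
vertex -1.482 2.882 -1.051
vertex -3.311 2.799 -1.737
endloop
endfacet
facet normal 0.519 0.845 0.133
outer loop
vertex -2.736 3.737 -1.589
vertex -1.482 2.882 -1.051
vertex -2.323 3.655 -2.681
endloop
endfacet
facet normal 0.353 -0.069 -0.933
outer loop
vertex -1.069 2.801 -2.143
vertex -1.644 1.863 -2.291
vertex -2.323 3.655 -2.681
endloop
endfacet
facet normal 0.518 0.845 0.133
outer loop
vertex -2.323 3.655 -2.681
vertex -1.482 2.882 -1.051
vertex -1.069 2.801 -2.143
endloop
endfacet
facet normal 0.779 -0.530 0.334
outer loop
vertex -1.069 2.801 -2.143
vertex -2.057 1.945 -1.199
vertex -1.644 1.863 -2.291
endloop
endfacet
facet normal 0.779 -0.531 0.334
outer loop
vertex -1.482 2.882 -1.051
vertex -2.057 1.945 -1.199
vertex -1.069 2.801 -2.143
endloop
endfacet

endsolid


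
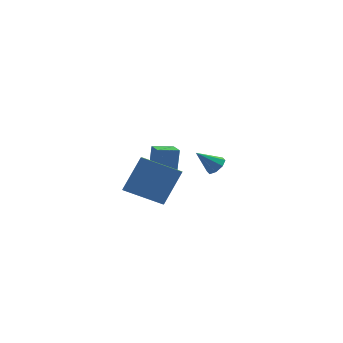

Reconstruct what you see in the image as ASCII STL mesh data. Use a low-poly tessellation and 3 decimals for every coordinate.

solid 
facet normal -0.930 -0.338 0.145
outer loop
vertex -1.186 1.576 3.004
vertex -1.519 2.432 2.862
vertex -1.304 1.297 1.597
endloop
endfacet
facet normal 0.358 -0.921 0.153
outer loop
vertex -0.281 1.668 1.438
vertex -1.186 1.576 3.004
vertex -1.304 1.297 1.597
endloop
endfacet
facet normal -0.930 -0.338 0.145
outer loop
vertex -1.304 1.297 1.597
vertex -1.519 2.432 2.862
vertex -1.637 2.153 1.455
endloop
endfacet
facet normal -0.082 -0.194 -0.978
outer loop
vertex -1.637 2.153 1.455
vertex -0.281 1.668 1.438
vertex -1.304 1.297 1.597
endloop
endfacet
facet normal 0.082 0.194 0.978
outer loop
vertex -1.186 1.576 3.004
vertex -0.496 2.803 2.703
vertex -1.519 2.432 2.862
endloop
endfacet
facet normal 0.358 -0.921 0.153
outer loop
vertex -0.163 1.947 2.845
vertex -1.186 1.576 3.004
vertex -0.281 1.668 1.438
endloop
endfacet
facet normal 0.082 0.194 0.978
outer loop
vertex -0.163 1.947 2.845
vertex -0.496 2.803 2.703
vertex -1.186 1.576 3.004
endloop
endfacet
facet normal -0.358 0.921 -0.153
outer loop
vertex -1.519 2.432 2.862
vertex -0.496 2.803 2.703
vertex -1.637 2.153 1.455
endloop
endfacet
facet normal -0.082 -0.194 -0.978
outer loop
vertex -0.614 2.524 1.296
vertex -0.281 1.668 1.438
vertex -1.637 2.153 1.455
endloop
endfacet
facet normal -0.358 0.921 -0.153
outer loop
vertex -1.637 2.153 1.455
vertex -0.496 2.803 2.703
vertex -0.614 2.524 1.296
endloop
endfacet
facet normal 0.930 0.338 -0.145
outer loop
vertex -0.614 2.524 1.296
vertex -0.163 1.947 2.845
vertex -0.281 1.668 1.438
endloop
endfacet
facet normal 0.930 0.338 -0.145
outer loop
vertex -0.496 2.803 2.703
vertex -0.163 1.947 2.845
vertex -0.614 2.524 1.296
endloop
endfacet
facet normal 0.701 0.156 -0.696
outer loop
vertex 1.997 1.376 2.519
vertex 1.57 1.444 2.104
vertex 1.86 1.812 2.479
endloop
endfacet
facet normal 0.330 0.189 0.925
outer loop
vertex 1.997 1.376 2.519
vertex 1.86 1.812 2.479
vertex 0.63 1.236 3.036
endloop
endfacet
facet normal 0.701 0.156 -0.696
outer loop
vertex 1.86 1.812 2.479
vertex 1.57 1.444 2.104
vertex 1.553 2.033 2.219
endloop
endfacet
facet normal -0.040 0.737 0.674
outer loop
vertex 1.86 1.812 2.479
vertex 1.553 2.033 2.219
vertex 0.63 1.236 3.036
endloop
endfacet
facet normal 0.702 0.156 -0.695
outer loop
vertex 1.553 2.033 2.219
vertex 1.57 1.444 2.104
vertex 1.256 1.909 1.891
endloop
endfacet
facet normal -0.544 0.819 0.183
outer loop
vertex 1.553 2.033 2.219
vertex 1.256 1.909 1.891
vertex 0.63 1.236 3.036
endloop
endfacet
facet normal 0.702 0.156 -0.695
outer loop
vertex 1.256 1.909 1.891
vertex 1.57 1.444 2.104
vertex 1.143 1.513 1.688
endloop
endfacet
facet normal -0.886 0.385 -0.258
outer loop
vertex 1.256 1.909 1.891
vertex 1.143 1.513 1.688
vertex 0.63 1.236 3.036
endloop
endfacet
facet normal 0.702 0.155 -0.695
outer loop
vertex 1.143 1.513 1.688
vertex 1.57 1.444 2.104
vertex 1.28 1.077 1.729
endloop
endfacet
facet normal -0.866 -0.309 -0.393
outer loop
vertex 1.143 1.513 1.688
vertex 1.28 1.077 1.729
vertex 0.63 1.236 3.036
endloop
endfacet
facet normal 0.701 0.156 -0.695
outer loop
vertex 1.28 1.077 1.729
vertex 1.57 1.444 2.104
vertex 1.587 0.856 1.989
endloop
endfacet
facet normal -0.496 -0.857 -0.142
outer loop
vertex 1.28 1.077 1.729
vertex 1.587 0.856 1.989
vertex 0.63 1.236 3.036
endloop
endfacet
facet normal 0.702 0.156 -0.695
outer loop
vertex 1.587 0.856 1.989
vertex 1.57 1.444 2.104
vertex 1.884 0.98 2.317
endloop
endfacet
facet normal 0.008 -0.938 0.347
outer loop
vertex 1.587 0.856 1.989
vertex 1.884 0.98 2.317
vertex 0.63 1.236 3.036
endloop
endfacet
facet normal 0.701 0.155 -0.696
outer loop
vertex 1.884 0.98 2.317
vertex 1.57 1.444 2.104
vertex 1.997 1.376 2.519
endloop
endfacet
facet normal 0.350 -0.503 0.790
outer loop
vertex 1.884 0.98 2.317
vertex 1.997 1.376 2.519
vertex 0.63 1.236 3.036
endloop
endfacet
facet normal -0.388 -0.393 -0.834
outer loop
vertex -2.341 -4.526 3.41
vertex -2.359 -3.763 3.059
vertex -0.526 -4.81 2.698
endloop
endfacet
facet normal 0.022 -0.908 0.417
outer loop
vertex 0.239 -4.037 4.341
vertex -2.341 -4.526 3.41
vertex -0.526 -4.81 2.698
endloop
endfacet
facet normal -0.388 -0.393 -0.834
outer loop
vertex -0.526 -4.81 2.698
vertex -2.359 -3.763 3.059
vertex -0.544 -4.047 2.347
endloop
endfacet
facet normal 0.921 -0.144 -0.361
outer loop
vertex -0.544 -4.047 2.347
vertex 0.239 -4.037 4.341
vertex -0.526 -4.81 2.698
endloop
endfacet
facet normal -0.921 0.144 0.361
outer loop
vertex -2.341 -4.526 3.41
vertex -1.594 -2.99 4.702
vertex -2.359 -3.763 3.059
endloop
endfacet
facet normal 0.022 -0.908 0.417
outer loop
vertex -1.576 -3.753 5.053
vertex -2.341 -4.526 3.41
vertex 0.239 -4.037 4.341
endloop
endfacet
facet normal -0.921 0.144 0.361
outer loop
vertex -1.576 -3.753 5.053
vertex -1.594 -2.99 4.702
vertex -2.341 -4.526 3.41
endloop
endfacet
facet normal -0.022 0.908 -0.417
outer loop
vertex -2.359 -3.763 3.059
vertex -1.594 -2.99 4.702
vertex -0.544 -4.047 2.347
endloop
endfacet
facet normal 0.921 -0.144 -0.361
outer loop
vertex 0.221 -3.274 3.99
vertex 0.239 -4.037 4.341
vertex -0.544 -4.047 2.347
endloop
endfacet
facet normal -0.022 0.908 -0.417
outer loop
vertex -0.544 -4.047 2.347
vertex -1.594 -2.99 4.702
vertex 0.221 -3.274 3.99
endloop
endfacet
facet normal 0.388 0.393 0.834
outer loop
vertex 0.221 -3.274 3.99
vertex -1.576 -3.753 5.053
vertex 0.239 -4.037 4.341
endloop
endfacet
facet normal 0.388 0.393 0.834
outer loop
vertex -1.594 -2.99 4.702
vertex -1.576 -3.753 5.053
vertex 0.221 -3.274 3.99
endloop
endfacet

endsolid


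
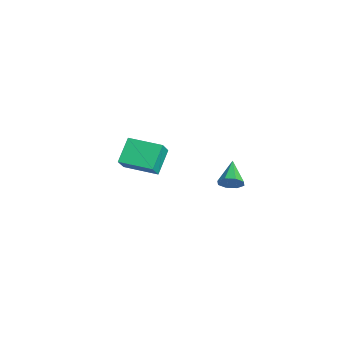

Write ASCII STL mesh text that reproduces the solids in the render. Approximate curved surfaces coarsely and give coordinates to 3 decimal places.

solid 
facet normal 0.848 -0.274 -0.454
outer loop
vertex 4.508 -0.306 2.648
vertex 4.145 -0.448 2.055
vertex 4.471 0.125 2.319
endloop
endfacet
facet normal 0.147 0.608 0.780
outer loop
vertex 4.508 -0.306 2.648
vertex 4.471 0.125 2.319
vertex 2.855 -0.032 2.745
endloop
endfacet
facet normal 0.848 -0.273 -0.455
outer loop
vertex 4.471 0.125 2.319
vertex 4.145 -0.448 2.055
vertex 4.242 0.22 1.835
endloop
endfacet
facet normal -0.039 0.977 0.210
outer loop
vertex 4.471 0.125 2.319
vertex 4.242 0.22 1.835
vertex 2.855 -0.032 2.745
endloop
endfacet
facet normal 0.848 -0.273 -0.454
outer loop
vertex 4.242 0.22 1.835
vertex 4.145 -0.448 2.055
vertex 3.957 -0.076 1.48
endloop
endfacet
facet normal -0.399 0.836 -0.377
outer loop
vertex 4.242 0.22 1.835
vertex 3.957 -0.076 1.48
vertex 2.855 -0.032 2.745
endloop
endfacet
facet normal 0.847 -0.274 -0.455
outer loop
vertex 3.957 -0.076 1.48
vertex 4.145 -0.448 2.055
vertex 3.781 -0.59 1.462
endloop
endfacet
facet normal -0.721 0.269 -0.638
outer loop
vertex 3.957 -0.076 1.48
vertex 3.781 -0.59 1.462
vertex 2.855 -0.032 2.745
endloop
endfacet
facet normal 0.847 -0.274 -0.455
outer loop
vertex 3.781 -0.59 1.462
vertex 4.145 -0.448 2.055
vertex 3.818 -1.021 1.791
endloop
endfacet
facet normal -0.819 -0.391 -0.421
outer loop
vertex 3.781 -0.59 1.462
vertex 3.818 -1.021 1.791
vertex 2.855 -0.032 2.745
endloop
endfacet
facet normal 0.847 -0.274 -0.455
outer loop
vertex 3.818 -1.021 1.791
vertex 4.145 -0.448 2.055
vertex 4.047 -1.116 2.275
endloop
endfacet
facet normal -0.632 -0.760 0.150
outer loop
vertex 3.818 -1.021 1.791
vertex 4.047 -1.116 2.275
vertex 2.855 -0.032 2.745
endloop
endfacet
facet normal 0.848 -0.274 -0.453
outer loop
vertex 4.047 -1.116 2.275
vertex 4.145 -0.448 2.055
vertex 4.332 -0.82 2.63
endloop
endfacet
facet normal -0.273 -0.620 0.736
outer loop
vertex 4.047 -1.116 2.275
vertex 4.332 -0.82 2.63
vertex 2.855 -0.032 2.745
endloop
endfacet
facet normal 0.848 -0.274 -0.453
outer loop
vertex 4.332 -0.82 2.63
vertex 4.145 -0.448 2.055
vertex 4.508 -0.306 2.648
endloop
endfacet
facet normal 0.050 -0.052 0.997
outer loop
vertex 4.332 -0.82 2.63
vertex 4.508 -0.306 2.648
vertex 2.855 -0.032 2.745
endloop
endfacet
facet normal -0.502 0.360 -0.786
outer loop
vertex -4.196 -3.679 -0.394
vertex -3.004 -2.036 -0.403
vertex -3.123 -4.463 -1.438
endloop
endfacet
facet normal -0.587 -0.809 0.004
outer loop
vertex -2.536 -4.884 -0.517
vertex -4.196 -3.679 -0.394
vertex -3.123 -4.463 -1.438
endloop
endfacet
facet normal -0.502 0.360 -0.787
outer loop
vertex -3.123 -4.463 -1.438
vertex -3.004 -2.036 -0.403
vertex -1.931 -2.82 -1.446
endloop
endfacet
facet normal 0.635 -0.464 -0.617
outer loop
vertex -1.931 -2.82 -1.446
vertex -2.536 -4.884 -0.517
vertex -3.123 -4.463 -1.438
endloop
endfacet
facet normal -0.635 0.464 0.617
outer loop
vertex -4.196 -3.679 -0.394
vertex -2.417 -2.457 0.518
vertex -3.004 -2.036 -0.403
endloop
endfacet
facet normal -0.587 -0.809 0.004
outer loop
vertex -3.609 -4.1 0.526
vertex -4.196 -3.679 -0.394
vertex -2.536 -4.884 -0.517
endloop
endfacet
facet normal -0.635 0.464 0.618
outer loop
vertex -3.609 -4.1 0.526
vertex -2.417 -2.457 0.518
vertex -4.196 -3.679 -0.394
endloop
endfacet
facet normal 0.587 0.809 -0.004
outer loop
vertex -3.004 -2.036 -0.403
vertex -2.417 -2.457 0.518
vertex -1.931 -2.82 -1.446
endloop
endfacet
facet normal 0.635 -0.464 -0.618
outer loop
vertex -1.344 -3.241 -0.526
vertex -2.536 -4.884 -0.517
vertex -1.931 -2.82 -1.446
endloop
endfacet
facet normal 0.587 0.809 -0.004
outer loop
vertex -1.931 -2.82 -1.446
vertex -2.417 -2.457 0.518
vertex -1.344 -3.241 -0.526
endloop
endfacet
facet normal 0.502 -0.360 0.787
outer loop
vertex -1.344 -3.241 -0.526
vertex -3.609 -4.1 0.526
vertex -2.536 -4.884 -0.517
endloop
endfacet
facet normal 0.502 -0.360 0.786
outer loop
vertex -2.417 -2.457 0.518
vertex -3.609 -4.1 0.526
vertex -1.344 -3.241 -0.526
endloop
endfacet

endsolid


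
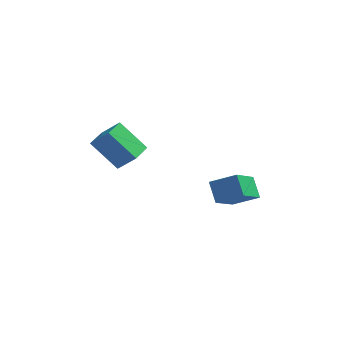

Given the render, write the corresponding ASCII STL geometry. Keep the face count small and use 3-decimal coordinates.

solid 
facet normal -0.685 0.046 0.727
outer loop
vertex -3.369 1.252 2.526
vertex -3.251 2.466 2.56
vertex -4.236 1.359 1.703
endloop
endfacet
facet normal -0.097 -0.995 -0.027
outer loop
vertex -2.989 1.274 0.38
vertex -3.369 1.252 2.526
vertex -4.236 1.359 1.703
endloop
endfacet
facet normal -0.685 0.047 0.727
outer loop
vertex -4.236 1.359 1.703
vertex -3.251 2.466 2.56
vertex -4.117 2.573 1.737
endloop
endfacet
facet normal -0.722 0.090 -0.686
outer loop
vertex -4.117 2.573 1.737
vertex -2.989 1.274 0.38
vertex -4.236 1.359 1.703
endloop
endfacet
facet normal 0.722 -0.089 0.686
outer loop
vertex -3.369 1.252 2.526
vertex -2.004 2.381 1.237
vertex -3.251 2.466 2.56
endloop
endfacet
facet normal -0.097 -0.995 -0.027
outer loop
vertex -2.123 1.167 1.203
vertex -3.369 1.252 2.526
vertex -2.989 1.274 0.38
endloop
endfacet
facet normal 0.722 -0.090 0.686
outer loop
vertex -2.123 1.167 1.203
vertex -2.004 2.381 1.237
vertex -3.369 1.252 2.526
endloop
endfacet
facet normal 0.097 0.995 0.027
outer loop
vertex -3.251 2.466 2.56
vertex -2.004 2.381 1.237
vertex -4.117 2.573 1.737
endloop
endfacet
facet normal -0.722 0.089 -0.686
outer loop
vertex -2.871 2.488 0.414
vertex -2.989 1.274 0.38
vertex -4.117 2.573 1.737
endloop
endfacet
facet normal 0.097 0.995 0.027
outer loop
vertex -4.117 2.573 1.737
vertex -2.004 2.381 1.237
vertex -2.871 2.488 0.414
endloop
endfacet
facet normal 0.685 -0.046 -0.727
outer loop
vertex -2.871 2.488 0.414
vertex -2.123 1.167 1.203
vertex -2.989 1.274 0.38
endloop
endfacet
facet normal 0.685 -0.047 -0.727
outer loop
vertex -2.004 2.381 1.237
vertex -2.123 1.167 1.203
vertex -2.871 2.488 0.414
endloop
endfacet
facet normal -0.402 0.542 0.739
outer loop
vertex 0.951 1.658 -0.034
vertex 2.133 1.738 0.55
vertex 1.306 3.184 -0.96
endloop
endfacet
facet normal -0.895 -0.060 -0.442
outer loop
vertex 1.767 2.562 -1.81
vertex 0.951 1.658 -0.034
vertex 1.306 3.184 -0.96
endloop
endfacet
facet normal -0.401 0.542 0.739
outer loop
vertex 1.306 3.184 -0.96
vertex 2.133 1.738 0.55
vertex 2.487 3.264 -0.377
endloop
endfacet
facet normal 0.194 0.839 -0.509
outer loop
vertex 2.487 3.264 -0.377
vertex 1.767 2.562 -1.81
vertex 1.306 3.184 -0.96
endloop
endfacet
facet normal -0.194 -0.839 0.508
outer loop
vertex 0.951 1.658 -0.034
vertex 2.594 1.116 -0.3
vertex 2.133 1.738 0.55
endloop
endfacet
facet normal -0.895 -0.061 -0.442
outer loop
vertex 1.413 1.036 -0.883
vertex 0.951 1.658 -0.034
vertex 1.767 2.562 -1.81
endloop
endfacet
facet normal -0.194 -0.839 0.509
outer loop
vertex 1.413 1.036 -0.883
vertex 2.594 1.116 -0.3
vertex 0.951 1.658 -0.034
endloop
endfacet
facet normal 0.895 0.060 0.441
outer loop
vertex 2.133 1.738 0.55
vertex 2.594 1.116 -0.3
vertex 2.487 3.264 -0.377
endloop
endfacet
facet normal 0.195 0.839 -0.509
outer loop
vertex 2.949 2.642 -1.226
vertex 1.767 2.562 -1.81
vertex 2.487 3.264 -0.377
endloop
endfacet
facet normal 0.895 0.060 0.443
outer loop
vertex 2.487 3.264 -0.377
vertex 2.594 1.116 -0.3
vertex 2.949 2.642 -1.226
endloop
endfacet
facet normal 0.402 -0.542 -0.738
outer loop
vertex 2.949 2.642 -1.226
vertex 1.413 1.036 -0.883
vertex 1.767 2.562 -1.81
endloop
endfacet
facet normal 0.401 -0.542 -0.739
outer loop
vertex 2.594 1.116 -0.3
vertex 1.413 1.036 -0.883
vertex 2.949 2.642 -1.226
endloop
endfacet

endsolid


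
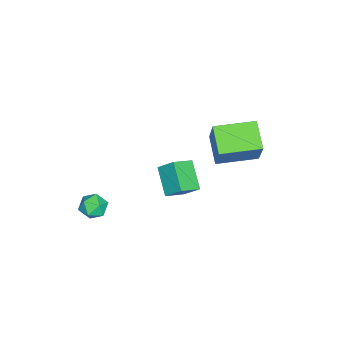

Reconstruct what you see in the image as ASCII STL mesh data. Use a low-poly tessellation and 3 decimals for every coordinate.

solid 
facet normal -0.821 0.359 0.443
outer loop
vertex 0.921 -2.373 -1.827
vertex 1.323 -2.301 -1.14
vertex 1.308 -1.694 -1.66
endloop
endfacet
facet normal -0.813 0.525 -0.252
outer loop
vertex 0.921 -2.373 -1.827
vertex 1.308 -1.694 -1.66
vertex 1.338 -2.001 -2.398
endloop
endfacet
facet normal -0.778 -0.083 -0.622
outer loop
vertex 0.921 -2.373 -1.827
vertex 1.338 -2.001 -2.398
vertex 1.371 -2.797 -2.333
endloop
endfacet
facet normal -0.765 -0.624 -0.157
outer loop
vertex 0.921 -2.373 -1.827
vertex 1.371 -2.797 -2.333
vertex 1.362 -2.982 -1.556
endloop
endfacet
facet normal -0.792 -0.351 0.500
outer loop
vertex 0.921 -2.373 -1.827
vertex 1.362 -2.982 -1.556
vertex 1.323 -2.301 -1.14
endloop
endfacet
facet normal -0.219 0.898 -0.382
outer loop
vertex 1.338 -2.001 -2.398
vertex 1.308 -1.694 -1.66
vertex 1.998 -1.698 -2.064
endloop
endfacet
facet normal -0.231 0.630 0.742
outer loop
vertex 1.308 -1.694 -1.66
vertex 1.323 -2.301 -1.14
vertex 1.989 -1.883 -1.287
endloop
endfacet
facet normal -0.183 -0.520 0.834
outer loop
vertex 1.323 -2.301 -1.14
vertex 1.362 -2.982 -1.556
vertex 2.022 -2.679 -1.222
endloop
endfacet
facet normal -0.141 -0.963 -0.231
outer loop
vertex 1.362 -2.982 -1.556
vertex 1.371 -2.797 -2.333
vertex 2.052 -2.986 -1.96
endloop
endfacet
facet normal -0.162 -0.087 -0.983
outer loop
vertex 1.371 -2.797 -2.333
vertex 1.338 -2.001 -2.398
vertex 2.037 -2.379 -2.48
endloop
endfacet
facet normal 0.765 0.624 0.157
outer loop
vertex 2.439 -2.307 -1.793
vertex 1.998 -1.698 -2.064
vertex 1.989 -1.883 -1.287
endloop
endfacet
facet normal 0.778 0.083 0.622
outer loop
vertex 2.439 -2.307 -1.793
vertex 1.989 -1.883 -1.287
vertex 2.022 -2.679 -1.222
endloop
endfacet
facet normal 0.813 -0.525 0.252
outer loop
vertex 2.439 -2.307 -1.793
vertex 2.022 -2.679 -1.222
vertex 2.052 -2.986 -1.96
endloop
endfacet
facet normal 0.821 -0.359 -0.443
outer loop
vertex 2.439 -2.307 -1.793
vertex 2.052 -2.986 -1.96
vertex 2.037 -2.379 -2.48
endloop
endfacet
facet normal 0.792 0.351 -0.500
outer loop
vertex 2.439 -2.307 -1.793
vertex 2.037 -2.379 -2.48
vertex 1.998 -1.698 -2.064
endloop
endfacet
facet normal 0.141 0.963 0.231
outer loop
vertex 1.989 -1.883 -1.287
vertex 1.998 -1.698 -2.064
vertex 1.308 -1.694 -1.66
endloop
endfacet
facet normal 0.162 0.087 0.983
outer loop
vertex 2.022 -2.679 -1.222
vertex 1.989 -1.883 -1.287
vertex 1.323 -2.301 -1.14
endloop
endfacet
facet normal 0.219 -0.898 0.382
outer loop
vertex 2.052 -2.986 -1.96
vertex 2.022 -2.679 -1.222
vertex 1.362 -2.982 -1.556
endloop
endfacet
facet normal 0.231 -0.630 -0.742
outer loop
vertex 2.037 -2.379 -2.48
vertex 2.052 -2.986 -1.96
vertex 1.371 -2.797 -2.333
endloop
endfacet
facet normal 0.183 0.520 -0.834
outer loop
vertex 1.998 -1.698 -2.064
vertex 2.037 -2.379 -2.48
vertex 1.338 -2.001 -2.398
endloop
endfacet
facet normal -0.740 0.528 -0.417
outer loop
vertex -2.237 0.573 -1.302
vertex -2.093 1.448 -0.449
vertex -1.104 1.366 -2.308
endloop
endfacet
facet normal -0.117 -0.712 -0.693
outer loop
vertex -0.187 0.712 -1.791
vertex -2.237 0.573 -1.302
vertex -1.104 1.366 -2.308
endloop
endfacet
facet normal -0.740 0.528 -0.417
outer loop
vertex -1.104 1.366 -2.308
vertex -2.093 1.448 -0.449
vertex -0.96 2.241 -1.455
endloop
endfacet
facet normal 0.662 0.464 -0.588
outer loop
vertex -0.96 2.241 -1.455
vertex -0.187 0.712 -1.791
vertex -1.104 1.366 -2.308
endloop
endfacet
facet normal -0.662 -0.464 0.588
outer loop
vertex -2.237 0.573 -1.302
vertex -1.176 0.794 0.068
vertex -2.093 1.448 -0.449
endloop
endfacet
facet normal -0.117 -0.712 -0.693
outer loop
vertex -1.32 -0.081 -0.785
vertex -2.237 0.573 -1.302
vertex -0.187 0.712 -1.791
endloop
endfacet
facet normal -0.662 -0.464 0.588
outer loop
vertex -1.32 -0.081 -0.785
vertex -1.176 0.794 0.068
vertex -2.237 0.573 -1.302
endloop
endfacet
facet normal 0.117 0.712 0.693
outer loop
vertex -2.093 1.448 -0.449
vertex -1.176 0.794 0.068
vertex -0.96 2.241 -1.455
endloop
endfacet
facet normal 0.662 0.464 -0.588
outer loop
vertex -0.043 1.587 -0.938
vertex -0.187 0.712 -1.791
vertex -0.96 2.241 -1.455
endloop
endfacet
facet normal 0.117 0.712 0.693
outer loop
vertex -0.96 2.241 -1.455
vertex -1.176 0.794 0.068
vertex -0.043 1.587 -0.938
endloop
endfacet
facet normal 0.740 -0.528 0.417
outer loop
vertex -0.043 1.587 -0.938
vertex -1.32 -0.081 -0.785
vertex -0.187 0.712 -1.791
endloop
endfacet
facet normal 0.740 -0.528 0.417
outer loop
vertex -1.176 0.794 0.068
vertex -1.32 -0.081 -0.785
vertex -0.043 1.587 -0.938
endloop
endfacet
facet normal -0.750 -0.434 0.499
outer loop
vertex -1.898 2.549 2.819
vertex -2.95 4.435 2.879
vertex -2.834 2.084 1.01
endloop
endfacet
facet normal 0.487 -0.873 -0.028
outer loop
vertex -1.59 2.805 0.181
vertex -1.898 2.549 2.819
vertex -2.834 2.084 1.01
endloop
endfacet
facet normal -0.750 -0.434 0.499
outer loop
vertex -2.834 2.084 1.01
vertex -2.95 4.435 2.879
vertex -3.886 3.97 1.07
endloop
endfacet
facet normal -0.448 -0.222 -0.866
outer loop
vertex -3.886 3.97 1.07
vertex -1.59 2.805 0.181
vertex -2.834 2.084 1.01
endloop
endfacet
facet normal 0.448 0.222 0.866
outer loop
vertex -1.898 2.549 2.819
vertex -1.706 5.156 2.05
vertex -2.95 4.435 2.879
endloop
endfacet
facet normal 0.487 -0.873 -0.028
outer loop
vertex -0.654 3.27 1.99
vertex -1.898 2.549 2.819
vertex -1.59 2.805 0.181
endloop
endfacet
facet normal 0.448 0.222 0.866
outer loop
vertex -0.654 3.27 1.99
vertex -1.706 5.156 2.05
vertex -1.898 2.549 2.819
endloop
endfacet
facet normal -0.487 0.873 0.028
outer loop
vertex -2.95 4.435 2.879
vertex -1.706 5.156 2.05
vertex -3.886 3.97 1.07
endloop
endfacet
facet normal -0.448 -0.222 -0.866
outer loop
vertex -2.642 4.691 0.241
vertex -1.59 2.805 0.181
vertex -3.886 3.97 1.07
endloop
endfacet
facet normal -0.487 0.873 0.028
outer loop
vertex -3.886 3.97 1.07
vertex -1.706 5.156 2.05
vertex -2.642 4.691 0.241
endloop
endfacet
facet normal 0.750 0.434 -0.499
outer loop
vertex -2.642 4.691 0.241
vertex -0.654 3.27 1.99
vertex -1.59 2.805 0.181
endloop
endfacet
facet normal 0.750 0.434 -0.499
outer loop
vertex -1.706 5.156 2.05
vertex -0.654 3.27 1.99
vertex -2.642 4.691 0.241
endloop
endfacet

endsolid


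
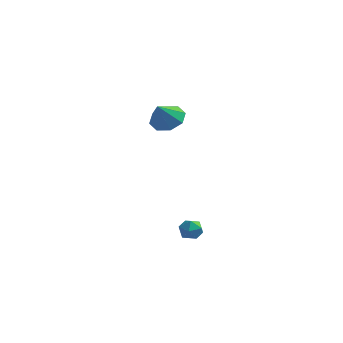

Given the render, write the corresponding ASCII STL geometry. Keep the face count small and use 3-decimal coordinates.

solid 
facet normal 0.055 0.624 -0.779
outer loop
vertex -2.646 4.056 3.803
vertex -3.519 3.631 3.401
vertex -3.313 4.428 4.054
endloop
endfacet
facet normal 0.438 0.193 0.878
outer loop
vertex -2.646 4.056 3.803
vertex -3.313 4.428 4.054
vertex -3.601 2.689 4.579
endloop
endfacet
facet normal 0.054 0.624 -0.779
outer loop
vertex -3.313 4.428 4.054
vertex -3.519 3.631 3.401
vertex -4.1 4.333 3.923
endloop
endfacet
facet normal -0.193 0.313 0.930
outer loop
vertex -3.313 4.428 4.054
vertex -4.1 4.333 3.923
vertex -3.601 2.689 4.579
endloop
endfacet
facet normal 0.055 0.625 -0.779
outer loop
vertex -4.1 4.333 3.923
vertex -3.519 3.631 3.401
vertex -4.547 3.827 3.486
endloop
endfacet
facet normal -0.728 0.052 0.684
outer loop
vertex -4.1 4.333 3.923
vertex -4.547 3.827 3.486
vertex -3.601 2.689 4.579
endloop
endfacet
facet normal 0.054 0.624 -0.780
outer loop
vertex -4.547 3.827 3.486
vertex -3.519 3.631 3.401
vertex -4.391 3.206 3.0
endloop
endfacet
facet normal -0.854 -0.437 0.284
outer loop
vertex -4.547 3.827 3.486
vertex -4.391 3.206 3.0
vertex -3.601 2.689 4.579
endloop
endfacet
facet normal 0.055 0.624 -0.780
outer loop
vertex -4.391 3.206 3.0
vertex -3.519 3.631 3.401
vertex -3.725 2.834 2.749
endloop
endfacet
facet normal -0.497 -0.867 -0.035
outer loop
vertex -4.391 3.206 3.0
vertex -3.725 2.834 2.749
vertex -3.601 2.689 4.579
endloop
endfacet
facet normal 0.054 0.624 -0.780
outer loop
vertex -3.725 2.834 2.749
vertex -3.519 3.631 3.401
vertex -2.937 2.929 2.88
endloop
endfacet
facet normal 0.134 -0.987 -0.087
outer loop
vertex -3.725 2.834 2.749
vertex -2.937 2.929 2.88
vertex -3.601 2.689 4.579
endloop
endfacet
facet normal 0.055 0.624 -0.779
outer loop
vertex -2.937 2.929 2.88
vertex -3.519 3.631 3.401
vertex -2.491 3.435 3.317
endloop
endfacet
facet normal 0.669 -0.726 0.159
outer loop
vertex -2.937 2.929 2.88
vertex -2.491 3.435 3.317
vertex -3.601 2.689 4.579
endloop
endfacet
facet normal 0.055 0.624 -0.780
outer loop
vertex -2.491 3.435 3.317
vertex -3.519 3.631 3.401
vertex -2.646 4.056 3.803
endloop
endfacet
facet normal 0.795 -0.238 0.558
outer loop
vertex -2.491 3.435 3.317
vertex -2.646 4.056 3.803
vertex -3.601 2.689 4.579
endloop
endfacet
facet normal -0.304 0.879 0.368
outer loop
vertex 1.61 -2.964 -0.872
vertex 1.365 -3.289 -0.297
vertex 2.029 -3.053 -0.313
endloop
endfacet
facet normal 0.270 0.962 -0.049
outer loop
vertex 1.61 -2.964 -0.872
vertex 2.029 -3.053 -0.313
vertex 2.282 -3.157 -0.962
endloop
endfacet
facet normal 0.110 0.709 -0.696
outer loop
vertex 1.61 -2.964 -0.872
vertex 2.282 -3.157 -0.962
vertex 1.774 -3.457 -1.348
endloop
endfacet
facet normal -0.562 0.470 -0.680
outer loop
vertex 1.61 -2.964 -0.872
vertex 1.774 -3.457 -1.348
vertex 1.208 -3.539 -0.937
endloop
endfacet
facet normal -0.818 0.575 -0.024
outer loop
vertex 1.61 -2.964 -0.872
vertex 1.208 -3.539 -0.937
vertex 1.365 -3.289 -0.297
endloop
endfacet
facet normal 0.797 0.563 0.220
outer loop
vertex 2.282 -3.157 -0.962
vertex 2.029 -3.053 -0.313
vertex 2.452 -3.601 -0.443
endloop
endfacet
facet normal -0.131 0.428 0.894
outer loop
vertex 2.029 -3.053 -0.313
vertex 1.365 -3.289 -0.297
vertex 1.886 -3.683 -0.032
endloop
endfacet
facet normal -0.963 -0.064 0.261
outer loop
vertex 1.365 -3.289 -0.297
vertex 1.208 -3.539 -0.937
vertex 1.378 -3.983 -0.418
endloop
endfacet
facet normal -0.549 -0.233 -0.803
outer loop
vertex 1.208 -3.539 -0.937
vertex 1.774 -3.457 -1.348
vertex 1.631 -4.087 -1.067
endloop
endfacet
facet normal 0.538 0.155 -0.828
outer loop
vertex 1.774 -3.457 -1.348
vertex 2.282 -3.157 -0.962
vertex 2.295 -3.851 -1.083
endloop
endfacet
facet normal 0.562 -0.470 0.680
outer loop
vertex 2.05 -4.176 -0.508
vertex 2.452 -3.601 -0.443
vertex 1.886 -3.683 -0.032
endloop
endfacet
facet normal -0.110 -0.709 0.696
outer loop
vertex 2.05 -4.176 -0.508
vertex 1.886 -3.683 -0.032
vertex 1.378 -3.983 -0.418
endloop
endfacet
facet normal -0.270 -0.962 0.049
outer loop
vertex 2.05 -4.176 -0.508
vertex 1.378 -3.983 -0.418
vertex 1.631 -4.087 -1.067
endloop
endfacet
facet normal 0.304 -0.879 -0.368
outer loop
vertex 2.05 -4.176 -0.508
vertex 1.631 -4.087 -1.067
vertex 2.295 -3.851 -1.083
endloop
endfacet
facet normal 0.818 -0.575 0.024
outer loop
vertex 2.05 -4.176 -0.508
vertex 2.295 -3.851 -1.083
vertex 2.452 -3.601 -0.443
endloop
endfacet
facet normal 0.549 0.233 0.803
outer loop
vertex 1.886 -3.683 -0.032
vertex 2.452 -3.601 -0.443
vertex 2.029 -3.053 -0.313
endloop
endfacet
facet normal -0.538 -0.155 0.828
outer loop
vertex 1.378 -3.983 -0.418
vertex 1.886 -3.683 -0.032
vertex 1.365 -3.289 -0.297
endloop
endfacet
facet normal -0.797 -0.563 -0.220
outer loop
vertex 1.631 -4.087 -1.067
vertex 1.378 -3.983 -0.418
vertex 1.208 -3.539 -0.937
endloop
endfacet
facet normal 0.131 -0.428 -0.894
outer loop
vertex 2.295 -3.851 -1.083
vertex 1.631 -4.087 -1.067
vertex 1.774 -3.457 -1.348
endloop
endfacet
facet normal 0.963 0.064 -0.261
outer loop
vertex 2.452 -3.601 -0.443
vertex 2.295 -3.851 -1.083
vertex 2.282 -3.157 -0.962
endloop
endfacet

endsolid
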